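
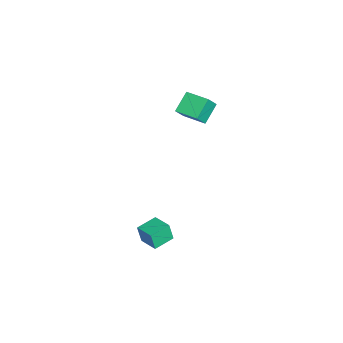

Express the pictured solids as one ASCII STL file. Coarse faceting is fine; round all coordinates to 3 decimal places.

solid 
facet normal -0.514 -0.826 -0.231
outer loop
vertex 3.705 2.89 -3.482
vertex 2.686 3.496 -3.379
vertex 3.752 3.137 -4.471
endloop
endfacet
facet normal 0.856 -0.509 -0.086
outer loop
vertex 4.354 4.104 -4.201
vertex 3.705 2.89 -3.482
vertex 3.752 3.137 -4.471
endloop
endfacet
facet normal -0.514 -0.826 -0.231
outer loop
vertex 3.752 3.137 -4.471
vertex 2.686 3.496 -3.379
vertex 2.733 3.743 -4.368
endloop
endfacet
facet normal 0.046 0.242 -0.969
outer loop
vertex 2.733 3.743 -4.368
vertex 4.354 4.104 -4.201
vertex 3.752 3.137 -4.471
endloop
endfacet
facet normal -0.046 -0.242 0.969
outer loop
vertex 3.705 2.89 -3.482
vertex 3.288 4.463 -3.109
vertex 2.686 3.496 -3.379
endloop
endfacet
facet normal 0.856 -0.509 -0.086
outer loop
vertex 4.307 3.857 -3.212
vertex 3.705 2.89 -3.482
vertex 4.354 4.104 -4.201
endloop
endfacet
facet normal -0.046 -0.242 0.969
outer loop
vertex 4.307 3.857 -3.212
vertex 3.288 4.463 -3.109
vertex 3.705 2.89 -3.482
endloop
endfacet
facet normal -0.856 0.509 0.086
outer loop
vertex 2.686 3.496 -3.379
vertex 3.288 4.463 -3.109
vertex 2.733 3.743 -4.368
endloop
endfacet
facet normal 0.046 0.242 -0.969
outer loop
vertex 3.335 4.71 -4.098
vertex 4.354 4.104 -4.201
vertex 2.733 3.743 -4.368
endloop
endfacet
facet normal -0.856 0.509 0.086
outer loop
vertex 2.733 3.743 -4.368
vertex 3.288 4.463 -3.109
vertex 3.335 4.71 -4.098
endloop
endfacet
facet normal 0.514 0.826 0.231
outer loop
vertex 3.335 4.71 -4.098
vertex 4.307 3.857 -3.212
vertex 4.354 4.104 -4.201
endloop
endfacet
facet normal 0.514 0.826 0.231
outer loop
vertex 3.288 4.463 -3.109
vertex 4.307 3.857 -3.212
vertex 3.335 4.71 -4.098
endloop
endfacet
facet normal -0.791 0.183 0.584
outer loop
vertex -3.83 2.835 1.142
vertex -3.348 4.228 1.357
vertex -4.319 3.12 0.391
endloop
endfacet
facet normal -0.324 -0.935 -0.144
outer loop
vertex -3.252 2.872 -0.397
vertex -3.83 2.835 1.142
vertex -4.319 3.12 0.391
endloop
endfacet
facet normal -0.790 0.183 0.585
outer loop
vertex -4.319 3.12 0.391
vertex -3.348 4.228 1.357
vertex -3.837 4.513 0.607
endloop
endfacet
facet normal -0.519 0.304 -0.799
outer loop
vertex -3.837 4.513 0.607
vertex -3.252 2.872 -0.397
vertex -4.319 3.12 0.391
endloop
endfacet
facet normal 0.520 -0.303 0.799
outer loop
vertex -3.83 2.835 1.142
vertex -2.281 3.98 0.569
vertex -3.348 4.228 1.357
endloop
endfacet
facet normal -0.324 -0.935 -0.144
outer loop
vertex -2.763 2.587 0.353
vertex -3.83 2.835 1.142
vertex -3.252 2.872 -0.397
endloop
endfacet
facet normal 0.520 -0.304 0.798
outer loop
vertex -2.763 2.587 0.353
vertex -2.281 3.98 0.569
vertex -3.83 2.835 1.142
endloop
endfacet
facet normal 0.324 0.935 0.144
outer loop
vertex -3.348 4.228 1.357
vertex -2.281 3.98 0.569
vertex -3.837 4.513 0.607
endloop
endfacet
facet normal -0.520 0.303 -0.799
outer loop
vertex -2.77 4.265 -0.182
vertex -3.252 2.872 -0.397
vertex -3.837 4.513 0.607
endloop
endfacet
facet normal 0.324 0.935 0.144
outer loop
vertex -3.837 4.513 0.607
vertex -2.281 3.98 0.569
vertex -2.77 4.265 -0.182
endloop
endfacet
facet normal 0.790 -0.183 -0.585
outer loop
vertex -2.77 4.265 -0.182
vertex -2.763 2.587 0.353
vertex -3.252 2.872 -0.397
endloop
endfacet
facet normal 0.791 -0.183 -0.584
outer loop
vertex -2.281 3.98 0.569
vertex -2.763 2.587 0.353
vertex -2.77 4.265 -0.182
endloop
endfacet

endsolid


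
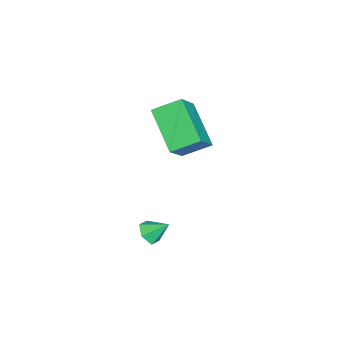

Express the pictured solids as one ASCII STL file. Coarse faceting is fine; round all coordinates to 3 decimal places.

solid 
facet normal 0.061 -0.765 -0.641
outer loop
vertex 4.14 1.761 -3.471
vertex 3.591 1.89 -3.677
vertex 4.073 2.141 -3.931
endloop
endfacet
facet normal 0.856 0.453 0.249
outer loop
vertex 4.14 1.761 -3.471
vertex 4.073 2.141 -3.931
vertex 3.529 2.67 -3.023
endloop
endfacet
facet normal 0.061 -0.765 -0.641
outer loop
vertex 4.073 2.141 -3.931
vertex 3.591 1.89 -3.677
vertex 3.525 2.27 -4.137
endloop
endfacet
facet normal 0.329 0.888 -0.320
outer loop
vertex 4.073 2.141 -3.931
vertex 3.525 2.27 -4.137
vertex 3.529 2.67 -3.023
endloop
endfacet
facet normal 0.061 -0.765 -0.641
outer loop
vertex 3.525 2.27 -4.137
vertex 3.591 1.89 -3.677
vertex 3.042 2.019 -3.883
endloop
endfacet
facet normal -0.554 0.784 -0.279
outer loop
vertex 3.525 2.27 -4.137
vertex 3.042 2.019 -3.883
vertex 3.529 2.67 -3.023
endloop
endfacet
facet normal 0.061 -0.764 -0.642
outer loop
vertex 3.042 2.019 -3.883
vertex 3.591 1.89 -3.677
vertex 3.109 1.639 -3.424
endloop
endfacet
facet normal -0.911 0.242 0.333
outer loop
vertex 3.042 2.019 -3.883
vertex 3.109 1.639 -3.424
vertex 3.529 2.67 -3.023
endloop
endfacet
facet normal 0.061 -0.764 -0.642
outer loop
vertex 3.109 1.639 -3.424
vertex 3.591 1.89 -3.677
vertex 3.657 1.51 -3.218
endloop
endfacet
facet normal -0.385 -0.194 0.902
outer loop
vertex 3.109 1.639 -3.424
vertex 3.657 1.51 -3.218
vertex 3.529 2.67 -3.023
endloop
endfacet
facet normal 0.061 -0.765 -0.642
outer loop
vertex 3.657 1.51 -3.218
vertex 3.591 1.89 -3.677
vertex 4.14 1.761 -3.471
endloop
endfacet
facet normal 0.498 -0.090 0.862
outer loop
vertex 3.657 1.51 -3.218
vertex 4.14 1.761 -3.471
vertex 3.529 2.67 -3.023
endloop
endfacet
facet normal -0.722 0.080 -0.687
outer loop
vertex -0.32 2.497 1.235
vertex 0.985 3.658 -0.002
vertex 0.111 1.393 0.654
endloop
endfacet
facet normal -0.610 -0.542 0.578
outer loop
vertex 1.295 1.262 1.782
vertex -0.32 2.497 1.235
vertex 0.111 1.393 0.654
endloop
endfacet
facet normal -0.721 0.079 -0.688
outer loop
vertex 0.111 1.393 0.654
vertex 0.985 3.658 -0.002
vertex 1.417 2.553 -0.582
endloop
endfacet
facet normal 0.327 -0.837 -0.440
outer loop
vertex 1.417 2.553 -0.582
vertex 1.295 1.262 1.782
vertex 0.111 1.393 0.654
endloop
endfacet
facet normal -0.327 0.836 0.440
outer loop
vertex -0.32 2.497 1.235
vertex 2.169 3.527 1.126
vertex 0.985 3.658 -0.002
endloop
endfacet
facet normal -0.610 -0.542 0.578
outer loop
vertex 0.863 2.367 2.362
vertex -0.32 2.497 1.235
vertex 1.295 1.262 1.782
endloop
endfacet
facet normal -0.327 0.837 0.440
outer loop
vertex 0.863 2.367 2.362
vertex 2.169 3.527 1.126
vertex -0.32 2.497 1.235
endloop
endfacet
facet normal 0.610 0.542 -0.578
outer loop
vertex 0.985 3.658 -0.002
vertex 2.169 3.527 1.126
vertex 1.417 2.553 -0.582
endloop
endfacet
facet normal 0.327 -0.836 -0.440
outer loop
vertex 2.6 2.423 0.545
vertex 1.295 1.262 1.782
vertex 1.417 2.553 -0.582
endloop
endfacet
facet normal 0.610 0.542 -0.578
outer loop
vertex 1.417 2.553 -0.582
vertex 2.169 3.527 1.126
vertex 2.6 2.423 0.545
endloop
endfacet
facet normal 0.722 -0.079 0.688
outer loop
vertex 2.6 2.423 0.545
vertex 0.863 2.367 2.362
vertex 1.295 1.262 1.782
endloop
endfacet
facet normal 0.722 -0.080 0.688
outer loop
vertex 2.169 3.527 1.126
vertex 0.863 2.367 2.362
vertex 2.6 2.423 0.545
endloop
endfacet

endsolid


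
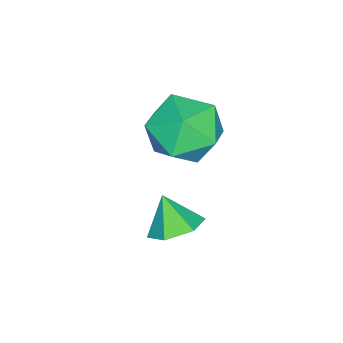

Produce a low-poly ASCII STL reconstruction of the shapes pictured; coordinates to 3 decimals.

solid 
facet normal 0.141 0.698 0.702
outer loop
vertex -2.185 -1.179 2.724
vertex -3.036 -1.586 3.299
vertex -2.016 -1.97 3.476
endloop
endfacet
facet normal 0.757 0.528 0.385
outer loop
vertex -2.185 -1.179 2.724
vertex -2.016 -1.97 3.476
vertex -1.493 -2.01 2.504
endloop
endfacet
facet normal 0.687 0.655 -0.314
outer loop
vertex -2.185 -1.179 2.724
vertex -1.493 -2.01 2.504
vertex -2.19 -1.651 1.727
endloop
endfacet
facet normal 0.028 0.903 -0.428
outer loop
vertex -2.185 -1.179 2.724
vertex -2.19 -1.651 1.727
vertex -3.144 -1.389 2.218
endloop
endfacet
facet normal -0.309 0.930 0.200
outer loop
vertex -2.185 -1.179 2.724
vertex -3.144 -1.389 2.218
vertex -3.036 -1.586 3.299
endloop
endfacet
facet normal 0.864 -0.172 0.472
outer loop
vertex -1.493 -2.01 2.504
vertex -2.016 -1.97 3.476
vertex -1.916 -2.931 2.942
endloop
endfacet
facet normal -0.133 0.102 0.986
outer loop
vertex -2.016 -1.97 3.476
vertex -3.036 -1.586 3.299
vertex -2.87 -2.669 3.433
endloop
endfacet
facet normal -0.861 0.478 0.173
outer loop
vertex -3.036 -1.586 3.299
vertex -3.144 -1.389 2.218
vertex -3.567 -2.31 2.656
endloop
endfacet
facet normal -0.314 0.436 -0.843
outer loop
vertex -3.144 -1.389 2.218
vertex -2.19 -1.651 1.727
vertex -3.044 -2.35 1.684
endloop
endfacet
facet normal 0.752 0.034 -0.659
outer loop
vertex -2.19 -1.651 1.727
vertex -1.493 -2.01 2.504
vertex -2.024 -2.734 1.861
endloop
endfacet
facet normal -0.028 -0.903 0.428
outer loop
vertex -2.875 -3.141 2.436
vertex -1.916 -2.931 2.942
vertex -2.87 -2.669 3.433
endloop
endfacet
facet normal -0.687 -0.655 0.314
outer loop
vertex -2.875 -3.141 2.436
vertex -2.87 -2.669 3.433
vertex -3.567 -2.31 2.656
endloop
endfacet
facet normal -0.757 -0.528 -0.385
outer loop
vertex -2.875 -3.141 2.436
vertex -3.567 -2.31 2.656
vertex -3.044 -2.35 1.684
endloop
endfacet
facet normal -0.141 -0.698 -0.702
outer loop
vertex -2.875 -3.141 2.436
vertex -3.044 -2.35 1.684
vertex -2.024 -2.734 1.861
endloop
endfacet
facet normal 0.309 -0.930 -0.200
outer loop
vertex -2.875 -3.141 2.436
vertex -2.024 -2.734 1.861
vertex -1.916 -2.931 2.942
endloop
endfacet
facet normal 0.314 -0.436 0.843
outer loop
vertex -2.87 -2.669 3.433
vertex -1.916 -2.931 2.942
vertex -2.016 -1.97 3.476
endloop
endfacet
facet normal -0.752 -0.034 0.659
outer loop
vertex -3.567 -2.31 2.656
vertex -2.87 -2.669 3.433
vertex -3.036 -1.586 3.299
endloop
endfacet
facet normal -0.864 0.172 -0.472
outer loop
vertex -3.044 -2.35 1.684
vertex -3.567 -2.31 2.656
vertex -3.144 -1.389 2.218
endloop
endfacet
facet normal 0.133 -0.102 -0.986
outer loop
vertex -2.024 -2.734 1.861
vertex -3.044 -2.35 1.684
vertex -2.19 -1.651 1.727
endloop
endfacet
facet normal 0.861 -0.478 -0.173
outer loop
vertex -1.916 -2.931 2.942
vertex -2.024 -2.734 1.861
vertex -1.493 -2.01 2.504
endloop
endfacet
facet normal 0.286 0.497 -0.820
outer loop
vertex -0.547 -1.767 0.082
vertex -1.261 -1.782 -0.176
vertex -1.025 -1.203 0.257
endloop
endfacet
facet normal 0.458 0.114 0.882
outer loop
vertex -0.547 -1.767 0.082
vertex -1.025 -1.203 0.257
vertex -1.559 -2.298 0.676
endloop
endfacet
facet normal 0.285 0.497 -0.820
outer loop
vertex -1.025 -1.203 0.257
vertex -1.261 -1.782 -0.176
vertex -1.74 -1.218 -0.001
endloop
endfacet
facet normal -0.309 0.468 0.828
outer loop
vertex -1.025 -1.203 0.257
vertex -1.74 -1.218 -0.001
vertex -1.559 -2.298 0.676
endloop
endfacet
facet normal 0.286 0.497 -0.819
outer loop
vertex -1.74 -1.218 -0.001
vertex -1.261 -1.782 -0.176
vertex -1.976 -1.796 -0.434
endloop
endfacet
facet normal -0.919 0.087 0.385
outer loop
vertex -1.74 -1.218 -0.001
vertex -1.976 -1.796 -0.434
vertex -1.559 -2.298 0.676
endloop
endfacet
facet normal 0.286 0.497 -0.819
outer loop
vertex -1.976 -1.796 -0.434
vertex -1.261 -1.782 -0.176
vertex -1.498 -2.36 -0.609
endloop
endfacet
facet normal -0.764 -0.646 -0.005
outer loop
vertex -1.976 -1.796 -0.434
vertex -1.498 -2.36 -0.609
vertex -1.559 -2.298 0.676
endloop
endfacet
facet normal 0.286 0.497 -0.819
outer loop
vertex -1.498 -2.36 -0.609
vertex -1.261 -1.782 -0.176
vertex -0.783 -2.346 -0.351
endloop
endfacet
facet normal 0.002 -0.999 0.048
outer loop
vertex -1.498 -2.36 -0.609
vertex -0.783 -2.346 -0.351
vertex -1.559 -2.298 0.676
endloop
endfacet
facet normal 0.286 0.497 -0.820
outer loop
vertex -0.783 -2.346 -0.351
vertex -1.261 -1.782 -0.176
vertex -0.547 -1.767 0.082
endloop
endfacet
facet normal 0.613 -0.618 0.492
outer loop
vertex -0.783 -2.346 -0.351
vertex -0.547 -1.767 0.082
vertex -1.559 -2.298 0.676
endloop
endfacet

endsolid


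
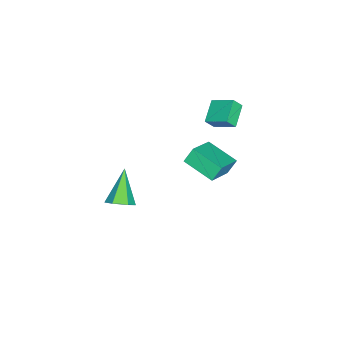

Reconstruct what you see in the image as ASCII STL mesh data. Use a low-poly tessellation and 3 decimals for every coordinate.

solid 
facet normal 0.700 0.120 -0.704
outer loop
vertex 4.693 -2.293 1.035
vertex 4.339 -2.854 0.587
vertex 4.128 -2.086 0.508
endloop
endfacet
facet normal -0.120 0.873 0.472
outer loop
vertex 4.693 -2.293 1.035
vertex 4.128 -2.086 0.508
vertex 2.861 -3.106 2.073
endloop
endfacet
facet normal 0.699 0.120 -0.705
outer loop
vertex 4.128 -2.086 0.508
vertex 4.339 -2.854 0.587
vertex 3.773 -2.646 0.061
endloop
endfacet
facet normal -0.750 0.632 -0.196
outer loop
vertex 4.128 -2.086 0.508
vertex 3.773 -2.646 0.061
vertex 2.861 -3.106 2.073
endloop
endfacet
facet normal 0.699 0.120 -0.705
outer loop
vertex 3.773 -2.646 0.061
vertex 4.339 -2.854 0.587
vertex 3.984 -3.414 0.14
endloop
endfacet
facet normal -0.849 -0.279 -0.449
outer loop
vertex 3.773 -2.646 0.061
vertex 3.984 -3.414 0.14
vertex 2.861 -3.106 2.073
endloop
endfacet
facet normal 0.700 0.119 -0.705
outer loop
vertex 3.984 -3.414 0.14
vertex 4.339 -2.854 0.587
vertex 4.55 -3.621 0.667
endloop
endfacet
facet normal -0.316 -0.948 -0.033
outer loop
vertex 3.984 -3.414 0.14
vertex 4.55 -3.621 0.667
vertex 2.861 -3.106 2.073
endloop
endfacet
facet normal 0.700 0.119 -0.704
outer loop
vertex 4.55 -3.621 0.667
vertex 4.339 -2.854 0.587
vertex 4.904 -3.061 1.114
endloop
endfacet
facet normal 0.314 -0.706 0.635
outer loop
vertex 4.55 -3.621 0.667
vertex 4.904 -3.061 1.114
vertex 2.861 -3.106 2.073
endloop
endfacet
facet normal 0.700 0.120 -0.704
outer loop
vertex 4.904 -3.061 1.114
vertex 4.339 -2.854 0.587
vertex 4.693 -2.293 1.035
endloop
endfacet
facet normal 0.412 0.205 0.888
outer loop
vertex 4.904 -3.061 1.114
vertex 4.693 -2.293 1.035
vertex 2.861 -3.106 2.073
endloop
endfacet
facet normal -0.391 0.493 -0.777
outer loop
vertex -3.179 1.387 3.177
vertex -1.875 1.421 2.543
vertex -3.469 0.108 2.512
endloop
endfacet
facet normal -0.899 -0.023 0.437
outer loop
vertex -3.145 -0.301 3.157
vertex -3.179 1.387 3.177
vertex -3.469 0.108 2.512
endloop
endfacet
facet normal -0.391 0.493 -0.777
outer loop
vertex -3.469 0.108 2.512
vertex -1.875 1.421 2.543
vertex -2.166 0.142 1.878
endloop
endfacet
facet normal -0.197 -0.870 -0.452
outer loop
vertex -2.166 0.142 1.878
vertex -3.145 -0.301 3.157
vertex -3.469 0.108 2.512
endloop
endfacet
facet normal 0.197 0.870 0.452
outer loop
vertex -3.179 1.387 3.177
vertex -1.551 1.012 3.188
vertex -1.875 1.421 2.543
endloop
endfacet
facet normal -0.899 -0.023 0.438
outer loop
vertex -2.854 0.978 3.822
vertex -3.179 1.387 3.177
vertex -3.145 -0.301 3.157
endloop
endfacet
facet normal 0.197 0.870 0.452
outer loop
vertex -2.854 0.978 3.822
vertex -1.551 1.012 3.188
vertex -3.179 1.387 3.177
endloop
endfacet
facet normal 0.899 0.023 -0.437
outer loop
vertex -1.875 1.421 2.543
vertex -1.551 1.012 3.188
vertex -2.166 0.142 1.878
endloop
endfacet
facet normal -0.197 -0.870 -0.452
outer loop
vertex -1.841 -0.267 2.523
vertex -3.145 -0.301 3.157
vertex -2.166 0.142 1.878
endloop
endfacet
facet normal 0.899 0.024 -0.438
outer loop
vertex -2.166 0.142 1.878
vertex -1.551 1.012 3.188
vertex -1.841 -0.267 2.523
endloop
endfacet
facet normal 0.391 -0.493 0.777
outer loop
vertex -1.841 -0.267 2.523
vertex -2.854 0.978 3.822
vertex -3.145 -0.301 3.157
endloop
endfacet
facet normal 0.391 -0.493 0.777
outer loop
vertex -1.551 1.012 3.188
vertex -2.854 0.978 3.822
vertex -1.841 -0.267 2.523
endloop
endfacet
facet normal -0.866 0.162 -0.474
outer loop
vertex -3.882 -0.647 -1.345
vertex -3.246 1.146 -1.894
vertex -3.486 -1.051 -2.206
endloop
endfacet
facet normal -0.321 -0.906 0.277
outer loop
vertex -1.694 -1.386 -1.226
vertex -3.882 -0.647 -1.345
vertex -3.486 -1.051 -2.206
endloop
endfacet
facet normal -0.866 0.162 -0.473
outer loop
vertex -3.486 -1.051 -2.206
vertex -3.246 1.146 -1.894
vertex -2.851 0.743 -2.755
endloop
endfacet
facet normal 0.384 -0.392 -0.836
outer loop
vertex -2.851 0.743 -2.755
vertex -1.694 -1.386 -1.226
vertex -3.486 -1.051 -2.206
endloop
endfacet
facet normal -0.384 0.392 0.836
outer loop
vertex -3.882 -0.647 -1.345
vertex -1.454 0.811 -0.914
vertex -3.246 1.146 -1.894
endloop
endfacet
facet normal -0.321 -0.906 0.277
outer loop
vertex -2.089 -0.983 -0.365
vertex -3.882 -0.647 -1.345
vertex -1.694 -1.386 -1.226
endloop
endfacet
facet normal -0.384 0.392 0.836
outer loop
vertex -2.089 -0.983 -0.365
vertex -1.454 0.811 -0.914
vertex -3.882 -0.647 -1.345
endloop
endfacet
facet normal 0.321 0.906 -0.277
outer loop
vertex -3.246 1.146 -1.894
vertex -1.454 0.811 -0.914
vertex -2.851 0.743 -2.755
endloop
endfacet
facet normal 0.384 -0.392 -0.836
outer loop
vertex -1.058 0.407 -1.775
vertex -1.694 -1.386 -1.226
vertex -2.851 0.743 -2.755
endloop
endfacet
facet normal 0.321 0.906 -0.277
outer loop
vertex -2.851 0.743 -2.755
vertex -1.454 0.811 -0.914
vertex -1.058 0.407 -1.775
endloop
endfacet
facet normal 0.866 -0.162 0.473
outer loop
vertex -1.058 0.407 -1.775
vertex -2.089 -0.983 -0.365
vertex -1.694 -1.386 -1.226
endloop
endfacet
facet normal 0.866 -0.161 0.474
outer loop
vertex -1.454 0.811 -0.914
vertex -2.089 -0.983 -0.365
vertex -1.058 0.407 -1.775
endloop
endfacet

endsolid


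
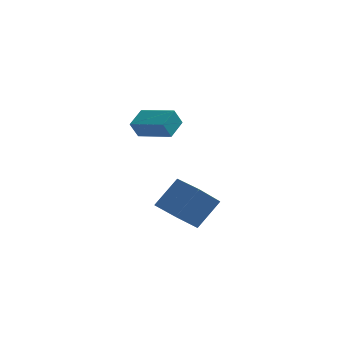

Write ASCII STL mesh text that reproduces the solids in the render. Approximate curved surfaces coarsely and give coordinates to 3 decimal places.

solid 
facet normal -0.756 0.643 0.122
outer loop
vertex 1.554 0.518 -1.737
vertex 2.352 1.228 -0.532
vertex 2.242 1.526 -2.786
endloop
endfacet
facet normal -0.495 -0.441 -0.749
outer loop
vertex 3.248 0.672 -2.948
vertex 1.554 0.518 -1.737
vertex 2.242 1.526 -2.786
endloop
endfacet
facet normal -0.757 0.642 0.122
outer loop
vertex 2.242 1.526 -2.786
vertex 2.352 1.228 -0.532
vertex 3.039 2.237 -1.582
endloop
endfacet
facet normal 0.427 0.626 -0.652
outer loop
vertex 3.039 2.237 -1.582
vertex 3.248 0.672 -2.948
vertex 2.242 1.526 -2.786
endloop
endfacet
facet normal -0.427 -0.627 0.652
outer loop
vertex 1.554 0.518 -1.737
vertex 3.358 0.374 -0.694
vertex 2.352 1.228 -0.532
endloop
endfacet
facet normal -0.495 -0.442 -0.748
outer loop
vertex 2.561 -0.337 -1.898
vertex 1.554 0.518 -1.737
vertex 3.248 0.672 -2.948
endloop
endfacet
facet normal -0.427 -0.626 0.652
outer loop
vertex 2.561 -0.337 -1.898
vertex 3.358 0.374 -0.694
vertex 1.554 0.518 -1.737
endloop
endfacet
facet normal 0.495 0.441 0.748
outer loop
vertex 2.352 1.228 -0.532
vertex 3.358 0.374 -0.694
vertex 3.039 2.237 -1.582
endloop
endfacet
facet normal 0.427 0.626 -0.652
outer loop
vertex 4.046 1.382 -1.743
vertex 3.248 0.672 -2.948
vertex 3.039 2.237 -1.582
endloop
endfacet
facet normal 0.495 0.442 0.749
outer loop
vertex 3.039 2.237 -1.582
vertex 3.358 0.374 -0.694
vertex 4.046 1.382 -1.743
endloop
endfacet
facet normal 0.756 -0.642 -0.122
outer loop
vertex 4.046 1.382 -1.743
vertex 2.561 -0.337 -1.898
vertex 3.248 0.672 -2.948
endloop
endfacet
facet normal 0.757 -0.643 -0.121
outer loop
vertex 3.358 0.374 -0.694
vertex 2.561 -0.337 -1.898
vertex 4.046 1.382 -1.743
endloop
endfacet
facet normal -0.896 0.404 -0.183
outer loop
vertex 0.725 -0.189 2.867
vertex 1.021 0.674 3.324
vertex 1.001 0.097 2.149
endloop
endfacet
facet normal -0.290 -0.846 -0.448
outer loop
vertex 2.399 -0.534 2.436
vertex 0.725 -0.189 2.867
vertex 1.001 0.097 2.149
endloop
endfacet
facet normal -0.896 0.405 -0.184
outer loop
vertex 1.001 0.097 2.149
vertex 1.021 0.674 3.324
vertex 1.297 0.959 2.606
endloop
endfacet
facet normal 0.337 0.348 -0.875
outer loop
vertex 1.297 0.959 2.606
vertex 2.399 -0.534 2.436
vertex 1.001 0.097 2.149
endloop
endfacet
facet normal -0.337 -0.348 0.875
outer loop
vertex 0.725 -0.189 2.867
vertex 2.419 0.043 3.611
vertex 1.021 0.674 3.324
endloop
endfacet
facet normal -0.290 -0.846 -0.447
outer loop
vertex 2.123 -0.819 3.154
vertex 0.725 -0.189 2.867
vertex 2.399 -0.534 2.436
endloop
endfacet
facet normal -0.337 -0.348 0.875
outer loop
vertex 2.123 -0.819 3.154
vertex 2.419 0.043 3.611
vertex 0.725 -0.189 2.867
endloop
endfacet
facet normal 0.290 0.846 0.447
outer loop
vertex 1.021 0.674 3.324
vertex 2.419 0.043 3.611
vertex 1.297 0.959 2.606
endloop
endfacet
facet normal 0.336 0.348 -0.875
outer loop
vertex 2.695 0.329 2.893
vertex 2.399 -0.534 2.436
vertex 1.297 0.959 2.606
endloop
endfacet
facet normal 0.289 0.846 0.448
outer loop
vertex 1.297 0.959 2.606
vertex 2.419 0.043 3.611
vertex 2.695 0.329 2.893
endloop
endfacet
facet normal 0.896 -0.405 0.184
outer loop
vertex 2.695 0.329 2.893
vertex 2.123 -0.819 3.154
vertex 2.399 -0.534 2.436
endloop
endfacet
facet normal 0.896 -0.405 0.183
outer loop
vertex 2.419 0.043 3.611
vertex 2.123 -0.819 3.154
vertex 2.695 0.329 2.893
endloop
endfacet

endsolid


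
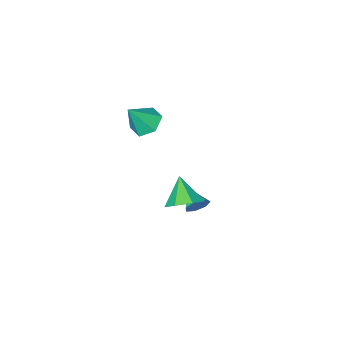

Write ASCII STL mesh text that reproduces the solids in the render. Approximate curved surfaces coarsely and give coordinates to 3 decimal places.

solid 
facet normal -0.581 0.069 -0.811
outer loop
vertex 2.012 -1.407 2.321
vertex 1.28 -1.889 2.804
vertex 1.337 -0.891 2.848
endloop
endfacet
facet normal 0.662 0.739 0.125
outer loop
vertex 2.012 -1.407 2.321
vertex 1.337 -0.891 2.848
vertex 2.32 -2.011 4.256
endloop
endfacet
facet normal -0.581 0.069 -0.811
outer loop
vertex 1.337 -0.891 2.848
vertex 1.28 -1.889 2.804
vertex 0.605 -1.373 3.331
endloop
endfacet
facet normal -0.069 0.757 0.650
outer loop
vertex 1.337 -0.891 2.848
vertex 0.605 -1.373 3.331
vertex 2.32 -2.011 4.256
endloop
endfacet
facet normal -0.581 0.068 -0.811
outer loop
vertex 0.605 -1.373 3.331
vertex 1.28 -1.889 2.804
vertex 0.549 -2.37 3.287
endloop
endfacet
facet normal -0.478 -0.012 0.878
outer loop
vertex 0.605 -1.373 3.331
vertex 0.549 -2.37 3.287
vertex 2.32 -2.011 4.256
endloop
endfacet
facet normal -0.581 0.068 -0.811
outer loop
vertex 0.549 -2.37 3.287
vertex 1.28 -1.889 2.804
vertex 1.224 -2.886 2.76
endloop
endfacet
facet normal -0.156 -0.798 0.581
outer loop
vertex 0.549 -2.37 3.287
vertex 1.224 -2.886 2.76
vertex 2.32 -2.011 4.256
endloop
endfacet
facet normal -0.580 0.068 -0.811
outer loop
vertex 1.224 -2.886 2.76
vertex 1.28 -1.889 2.804
vertex 1.956 -2.405 2.277
endloop
endfacet
facet normal 0.574 -0.817 0.057
outer loop
vertex 1.224 -2.886 2.76
vertex 1.956 -2.405 2.277
vertex 2.32 -2.011 4.256
endloop
endfacet
facet normal -0.580 0.068 -0.811
outer loop
vertex 1.956 -2.405 2.277
vertex 1.28 -1.889 2.804
vertex 2.012 -1.407 2.321
endloop
endfacet
facet normal 0.984 -0.048 -0.172
outer loop
vertex 1.956 -2.405 2.277
vertex 2.012 -1.407 2.321
vertex 2.32 -2.011 4.256
endloop
endfacet
facet normal 0.149 0.921 -0.360
outer loop
vertex -0.31 0.336 -3.239
vertex -0.645 0.139 -3.881
vertex -0.953 0.431 -3.262
endloop
endfacet
facet normal -0.052 -0.110 0.993
outer loop
vertex -0.31 0.336 -3.239
vertex -0.953 0.431 -3.262
vertex -0.835 -1.039 -3.419
endloop
endfacet
facet normal 0.149 0.921 -0.360
outer loop
vertex -0.953 0.431 -3.262
vertex -0.645 0.139 -3.881
vertex -1.364 0.306 -3.751
endloop
endfacet
facet normal -0.742 -0.130 0.657
outer loop
vertex -0.953 0.431 -3.262
vertex -1.364 0.306 -3.751
vertex -0.835 -1.039 -3.419
endloop
endfacet
facet normal 0.149 0.921 -0.360
outer loop
vertex -1.364 0.306 -3.751
vertex -0.645 0.139 -3.881
vertex -1.234 0.056 -4.337
endloop
endfacet
facet normal -0.926 -0.375 -0.045
outer loop
vertex -1.364 0.306 -3.751
vertex -1.234 0.056 -4.337
vertex -0.835 -1.039 -3.419
endloop
endfacet
facet normal 0.149 0.921 -0.360
outer loop
vertex -1.234 0.056 -4.337
vertex -0.645 0.139 -3.881
vertex -0.66 -0.132 -4.58
endloop
endfacet
facet normal -0.465 -0.662 -0.587
outer loop
vertex -1.234 0.056 -4.337
vertex -0.66 -0.132 -4.58
vertex -0.835 -1.039 -3.419
endloop
endfacet
facet normal 0.148 0.921 -0.360
outer loop
vertex -0.66 -0.132 -4.58
vertex -0.645 0.139 -3.881
vertex -0.074 -0.115 -4.296
endloop
endfacet
facet normal 0.294 -0.774 -0.560
outer loop
vertex -0.66 -0.132 -4.58
vertex -0.074 -0.115 -4.296
vertex -0.835 -1.039 -3.419
endloop
endfacet
facet normal 0.148 0.921 -0.360
outer loop
vertex -0.074 -0.115 -4.296
vertex -0.645 0.139 -3.881
vertex 0.081 0.093 -3.699
endloop
endfacet
facet normal 0.779 -0.627 0.016
outer loop
vertex -0.074 -0.115 -4.296
vertex 0.081 0.093 -3.699
vertex -0.835 -1.039 -3.419
endloop
endfacet
facet normal 0.149 0.921 -0.360
outer loop
vertex 0.081 0.093 -3.699
vertex -0.645 0.139 -3.881
vertex -0.31 0.336 -3.239
endloop
endfacet
facet normal 0.625 -0.331 0.707
outer loop
vertex 0.081 0.093 -3.699
vertex -0.31 0.336 -3.239
vertex -0.835 -1.039 -3.419
endloop
endfacet
facet normal 0.237 0.676 -0.698
outer loop
vertex 2.15 1.234 -1.512
vertex 1.126 1.608 -1.497
vertex 1.977 1.93 -0.896
endloop
endfacet
facet normal 0.714 -0.356 0.603
outer loop
vertex 2.15 1.234 -1.512
vertex 1.977 1.93 -0.896
vertex 0.714 0.432 -0.283
endloop
endfacet
facet normal 0.237 0.676 -0.698
outer loop
vertex 1.977 1.93 -0.896
vertex 1.126 1.608 -1.497
vertex 1.164 2.384 -0.732
endloop
endfacet
facet normal 0.277 0.154 0.948
outer loop
vertex 1.977 1.93 -0.896
vertex 1.164 2.384 -0.732
vertex 0.714 0.432 -0.283
endloop
endfacet
facet normal 0.237 0.676 -0.698
outer loop
vertex 1.164 2.384 -0.732
vertex 1.126 1.608 -1.497
vertex 0.322 2.254 -1.144
endloop
endfacet
facet normal -0.456 0.298 0.838
outer loop
vertex 1.164 2.384 -0.732
vertex 0.322 2.254 -1.144
vertex 0.714 0.432 -0.283
endloop
endfacet
facet normal 0.237 0.676 -0.697
outer loop
vertex 0.322 2.254 -1.144
vertex 1.126 1.608 -1.497
vertex 0.086 1.638 -1.822
endloop
endfacet
facet normal -0.934 -0.033 0.355
outer loop
vertex 0.322 2.254 -1.144
vertex 0.086 1.638 -1.822
vertex 0.714 0.432 -0.283
endloop
endfacet
facet normal 0.237 0.677 -0.697
outer loop
vertex 0.086 1.638 -1.822
vertex 1.126 1.608 -1.497
vertex 0.634 1.0 -2.255
endloop
endfacet
facet normal -0.796 -0.590 -0.138
outer loop
vertex 0.086 1.638 -1.822
vertex 0.634 1.0 -2.255
vertex 0.714 0.432 -0.283
endloop
endfacet
facet normal 0.237 0.677 -0.697
outer loop
vertex 0.634 1.0 -2.255
vertex 1.126 1.608 -1.497
vertex 1.552 0.82 -2.117
endloop
endfacet
facet normal -0.146 -0.952 -0.268
outer loop
vertex 0.634 1.0 -2.255
vertex 1.552 0.82 -2.117
vertex 0.714 0.432 -0.283
endloop
endfacet
facet normal 0.237 0.677 -0.697
outer loop
vertex 1.552 0.82 -2.117
vertex 1.126 1.608 -1.497
vertex 2.15 1.234 -1.512
endloop
endfacet
facet normal 0.526 -0.848 0.061
outer loop
vertex 1.552 0.82 -2.117
vertex 2.15 1.234 -1.512
vertex 0.714 0.432 -0.283
endloop
endfacet

endsolid


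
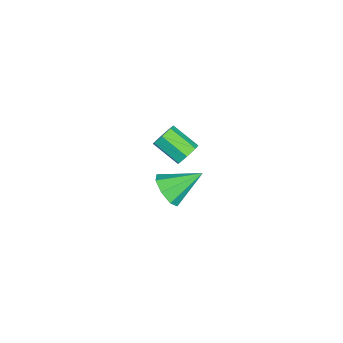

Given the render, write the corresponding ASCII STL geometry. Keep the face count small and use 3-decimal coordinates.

solid 
facet normal 0.351 0.782 -0.516
outer loop
vertex -2.125 -1.321 -1.346
vertex -2.772 -0.989 -1.283
vertex -2.197 -0.952 -0.836
endloop
endfacet
facet normal 0.929 -0.224 0.293
outer loop
vertex -2.125 -1.321 -1.346
vertex -2.197 -0.952 -0.836
vertex -2.701 -2.603 -0.499
endloop
endfacet
facet normal 0.930 -0.224 0.292
outer loop
vertex -2.701 -2.603 -0.499
vertex -2.197 -0.952 -0.836
vertex -2.772 -2.234 0.011
endloop
endfacet
facet normal -0.351 -0.781 0.516
outer loop
vertex -2.701 -2.603 -0.499
vertex -2.772 -2.234 0.011
vertex -3.348 -2.271 -0.437
endloop
endfacet
facet normal 0.351 0.781 -0.516
outer loop
vertex -2.197 -0.952 -0.836
vertex -2.772 -0.989 -1.283
vertex -2.702 -0.611 -0.663
endloop
endfacet
facet normal 0.491 0.316 0.812
outer loop
vertex -2.197 -0.952 -0.836
vertex -2.702 -0.611 -0.663
vertex -2.772 -2.234 0.011
endloop
endfacet
facet normal 0.492 0.316 0.811
outer loop
vertex -2.772 -2.234 0.011
vertex -2.702 -0.611 -0.663
vertex -3.277 -1.892 0.184
endloop
endfacet
facet normal -0.352 -0.781 0.517
outer loop
vertex -2.772 -2.234 0.011
vertex -3.277 -1.892 0.184
vertex -3.348 -2.271 -0.437
endloop
endfacet
facet normal 0.350 0.782 -0.516
outer loop
vertex -2.702 -0.611 -0.663
vertex -2.772 -0.989 -1.283
vertex -3.26 -0.555 -0.957
endloop
endfacet
facet normal -0.317 0.618 0.719
outer loop
vertex -2.702 -0.611 -0.663
vertex -3.26 -0.555 -0.957
vertex -3.277 -1.892 0.184
endloop
endfacet
facet normal -0.317 0.618 0.719
outer loop
vertex -3.277 -1.892 0.184
vertex -3.26 -0.555 -0.957
vertex -3.835 -1.836 -0.11
endloop
endfacet
facet normal -0.351 -0.781 0.517
outer loop
vertex -3.277 -1.892 0.184
vertex -3.835 -1.836 -0.11
vertex -3.348 -2.271 -0.437
endloop
endfacet
facet normal 0.350 0.782 -0.516
outer loop
vertex -3.26 -0.555 -0.957
vertex -2.772 -0.989 -1.283
vertex -3.451 -0.826 -1.497
endloop
endfacet
facet normal -0.887 0.455 0.086
outer loop
vertex -3.26 -0.555 -0.957
vertex -3.451 -0.826 -1.497
vertex -3.835 -1.836 -0.11
endloop
endfacet
facet normal -0.887 0.455 0.086
outer loop
vertex -3.835 -1.836 -0.11
vertex -3.451 -0.826 -1.497
vertex -4.026 -2.107 -0.65
endloop
endfacet
facet normal -0.351 -0.781 0.516
outer loop
vertex -3.835 -1.836 -0.11
vertex -4.026 -2.107 -0.65
vertex -3.348 -2.271 -0.437
endloop
endfacet
facet normal 0.350 0.781 -0.516
outer loop
vertex -3.451 -0.826 -1.497
vertex -2.772 -0.989 -1.283
vertex -3.131 -1.22 -1.876
endloop
endfacet
facet normal -0.789 -0.051 -0.613
outer loop
vertex -3.451 -0.826 -1.497
vertex -3.131 -1.22 -1.876
vertex -4.026 -2.107 -0.65
endloop
endfacet
facet normal -0.789 -0.051 -0.613
outer loop
vertex -4.026 -2.107 -0.65
vertex -3.131 -1.22 -1.876
vertex -3.706 -2.501 -1.029
endloop
endfacet
facet normal -0.351 -0.781 0.516
outer loop
vertex -4.026 -2.107 -0.65
vertex -3.706 -2.501 -1.029
vertex -3.348 -2.271 -0.437
endloop
endfacet
facet normal 0.350 0.782 -0.516
outer loop
vertex -3.131 -1.22 -1.876
vertex -2.772 -0.989 -1.283
vertex -2.541 -1.44 -1.809
endloop
endfacet
facet normal -0.097 -0.518 -0.850
outer loop
vertex -3.131 -1.22 -1.876
vertex -2.541 -1.44 -1.809
vertex -3.706 -2.501 -1.029
endloop
endfacet
facet normal -0.097 -0.518 -0.850
outer loop
vertex -3.706 -2.501 -1.029
vertex -2.541 -1.44 -1.809
vertex -3.116 -2.722 -0.962
endloop
endfacet
facet normal -0.351 -0.781 0.516
outer loop
vertex -3.706 -2.501 -1.029
vertex -3.116 -2.722 -0.962
vertex -3.348 -2.271 -0.437
endloop
endfacet
facet normal 0.351 0.781 -0.516
outer loop
vertex -2.541 -1.44 -1.809
vertex -2.772 -0.989 -1.283
vertex -2.125 -1.321 -1.346
endloop
endfacet
facet normal 0.668 -0.595 -0.447
outer loop
vertex -2.541 -1.44 -1.809
vertex -2.125 -1.321 -1.346
vertex -3.116 -2.722 -0.962
endloop
endfacet
facet normal 0.668 -0.595 -0.446
outer loop
vertex -3.116 -2.722 -0.962
vertex -2.125 -1.321 -1.346
vertex -2.701 -2.603 -0.499
endloop
endfacet
facet normal -0.351 -0.781 0.516
outer loop
vertex -3.116 -2.722 -0.962
vertex -2.701 -2.603 -0.499
vertex -3.348 -2.271 -0.437
endloop
endfacet
facet normal 0.256 -0.809 -0.529
outer loop
vertex 3.337 -0.645 0.979
vertex 2.793 -1.184 1.54
vertex 2.655 -0.701 0.734
endloop
endfacet
facet normal 0.102 0.869 -0.483
outer loop
vertex 3.337 -0.645 0.979
vertex 2.655 -0.701 0.734
vertex 2.307 0.344 2.54
endloop
endfacet
facet normal 0.257 -0.809 -0.529
outer loop
vertex 2.655 -0.701 0.734
vertex 2.793 -1.184 1.54
vertex 2.053 -1.041 0.961
endloop
endfacet
facet normal -0.561 0.665 -0.493
outer loop
vertex 2.655 -0.701 0.734
vertex 2.053 -1.041 0.961
vertex 2.307 0.344 2.54
endloop
endfacet
facet normal 0.257 -0.810 -0.528
outer loop
vertex 2.053 -1.041 0.961
vertex 2.793 -1.184 1.54
vertex 1.885 -1.464 1.528
endloop
endfacet
facet normal -0.959 0.270 -0.083
outer loop
vertex 2.053 -1.041 0.961
vertex 1.885 -1.464 1.528
vertex 2.307 0.344 2.54
endloop
endfacet
facet normal 0.256 -0.809 -0.529
outer loop
vertex 1.885 -1.464 1.528
vertex 2.793 -1.184 1.54
vertex 2.248 -1.724 2.101
endloop
endfacet
facet normal -0.858 -0.083 0.506
outer loop
vertex 1.885 -1.464 1.528
vertex 2.248 -1.724 2.101
vertex 2.307 0.344 2.54
endloop
endfacet
facet normal 0.257 -0.809 -0.529
outer loop
vertex 2.248 -1.724 2.101
vertex 2.793 -1.184 1.54
vertex 2.93 -1.668 2.346
endloop
endfacet
facet normal -0.318 -0.188 0.929
outer loop
vertex 2.248 -1.724 2.101
vertex 2.93 -1.668 2.346
vertex 2.307 0.344 2.54
endloop
endfacet
facet normal 0.257 -0.809 -0.529
outer loop
vertex 2.93 -1.668 2.346
vertex 2.793 -1.184 1.54
vertex 3.532 -1.328 2.119
endloop
endfacet
facet normal 0.345 0.016 0.939
outer loop
vertex 2.93 -1.668 2.346
vertex 3.532 -1.328 2.119
vertex 2.307 0.344 2.54
endloop
endfacet
facet normal 0.256 -0.809 -0.529
outer loop
vertex 3.532 -1.328 2.119
vertex 2.793 -1.184 1.54
vertex 3.7 -0.905 1.553
endloop
endfacet
facet normal 0.743 0.411 0.528
outer loop
vertex 3.532 -1.328 2.119
vertex 3.7 -0.905 1.553
vertex 2.307 0.344 2.54
endloop
endfacet
facet normal 0.256 -0.809 -0.529
outer loop
vertex 3.7 -0.905 1.553
vertex 2.793 -1.184 1.54
vertex 3.337 -0.645 0.979
endloop
endfacet
facet normal 0.642 0.764 -0.060
outer loop
vertex 3.7 -0.905 1.553
vertex 3.337 -0.645 0.979
vertex 2.307 0.344 2.54
endloop
endfacet

endsolid


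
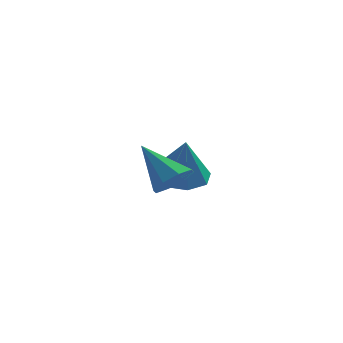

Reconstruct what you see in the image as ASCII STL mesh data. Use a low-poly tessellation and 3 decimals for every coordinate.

solid 
facet normal 0.604 -0.465 -0.648
outer loop
vertex -2.552 -3.333 -1.863
vertex -3.114 -3.291 -2.417
vertex -2.515 -2.827 -2.192
endloop
endfacet
facet normal 0.512 0.442 0.737
outer loop
vertex -2.552 -3.333 -1.863
vertex -2.515 -2.827 -2.192
vertex -4.206 -2.449 -1.243
endloop
endfacet
facet normal 0.603 -0.465 -0.648
outer loop
vertex -2.515 -2.827 -2.192
vertex -3.114 -3.291 -2.417
vertex -2.83 -2.593 -2.653
endloop
endfacet
facet normal 0.335 0.913 0.234
outer loop
vertex -2.515 -2.827 -2.192
vertex -2.83 -2.593 -2.653
vertex -4.206 -2.449 -1.243
endloop
endfacet
facet normal 0.603 -0.465 -0.648
outer loop
vertex -2.83 -2.593 -2.653
vertex -3.114 -3.291 -2.417
vertex -3.311 -2.768 -2.975
endloop
endfacet
facet normal -0.170 0.950 -0.263
outer loop
vertex -2.83 -2.593 -2.653
vertex -3.311 -2.768 -2.975
vertex -4.206 -2.449 -1.243
endloop
endfacet
facet normal 0.602 -0.465 -0.649
outer loop
vertex -3.311 -2.768 -2.975
vertex -3.114 -3.291 -2.417
vertex -3.677 -3.249 -2.97
endloop
endfacet
facet normal -0.707 0.533 -0.464
outer loop
vertex -3.311 -2.768 -2.975
vertex -3.677 -3.249 -2.97
vertex -4.206 -2.449 -1.243
endloop
endfacet
facet normal 0.603 -0.465 -0.649
outer loop
vertex -3.677 -3.249 -2.97
vertex -3.114 -3.291 -2.417
vertex -3.713 -3.755 -2.641
endloop
endfacet
facet normal -0.963 -0.095 -0.251
outer loop
vertex -3.677 -3.249 -2.97
vertex -3.713 -3.755 -2.641
vertex -4.206 -2.449 -1.243
endloop
endfacet
facet normal 0.603 -0.465 -0.648
outer loop
vertex -3.713 -3.755 -2.641
vertex -3.114 -3.291 -2.417
vertex -3.399 -3.989 -2.181
endloop
endfacet
facet normal -0.787 -0.564 0.250
outer loop
vertex -3.713 -3.755 -2.641
vertex -3.399 -3.989 -2.181
vertex -4.206 -2.449 -1.243
endloop
endfacet
facet normal 0.604 -0.465 -0.647
outer loop
vertex -3.399 -3.989 -2.181
vertex -3.114 -3.291 -2.417
vertex -2.918 -3.814 -1.858
endloop
endfacet
facet normal -0.282 -0.603 0.747
outer loop
vertex -3.399 -3.989 -2.181
vertex -2.918 -3.814 -1.858
vertex -4.206 -2.449 -1.243
endloop
endfacet
facet normal 0.603 -0.466 -0.647
outer loop
vertex -2.918 -3.814 -1.858
vertex -3.114 -3.291 -2.417
vertex -2.552 -3.333 -1.863
endloop
endfacet
facet normal 0.257 -0.185 0.949
outer loop
vertex -2.918 -3.814 -1.858
vertex -2.552 -3.333 -1.863
vertex -4.206 -2.449 -1.243
endloop
endfacet
facet normal -0.110 0.248 -0.963
outer loop
vertex -2.252 0.032 -4.017
vertex -3.148 0.49 -3.797
vertex -2.164 0.794 -3.831
endloop
endfacet
facet normal 0.923 -0.189 0.336
outer loop
vertex -2.252 0.032 -4.017
vertex -2.164 0.794 -3.831
vertex -2.952 0.05 -2.083
endloop
endfacet
facet normal -0.109 0.247 -0.963
outer loop
vertex -2.164 0.794 -3.831
vertex -3.148 0.49 -3.797
vertex -2.653 1.377 -3.626
endloop
endfacet
facet normal 0.736 0.436 0.517
outer loop
vertex -2.164 0.794 -3.831
vertex -2.653 1.377 -3.626
vertex -2.952 0.05 -2.083
endloop
endfacet
facet normal -0.111 0.247 -0.963
outer loop
vertex -2.653 1.377 -3.626
vertex -3.148 0.49 -3.797
vertex -3.432 1.441 -3.52
endloop
endfacet
facet normal 0.150 0.735 0.661
outer loop
vertex -2.653 1.377 -3.626
vertex -3.432 1.441 -3.52
vertex -2.952 0.05 -2.083
endloop
endfacet
facet normal -0.110 0.247 -0.963
outer loop
vertex -3.432 1.441 -3.52
vertex -3.148 0.49 -3.797
vertex -4.044 0.947 -3.577
endloop
endfacet
facet normal -0.496 0.535 0.684
outer loop
vertex -3.432 1.441 -3.52
vertex -4.044 0.947 -3.577
vertex -2.952 0.05 -2.083
endloop
endfacet
facet normal -0.110 0.248 -0.963
outer loop
vertex -4.044 0.947 -3.577
vertex -3.148 0.49 -3.797
vertex -4.131 0.186 -3.763
endloop
endfacet
facet normal -0.819 -0.046 0.571
outer loop
vertex -4.044 0.947 -3.577
vertex -4.131 0.186 -3.763
vertex -2.952 0.05 -2.083
endloop
endfacet
facet normal -0.110 0.247 -0.963
outer loop
vertex -4.131 0.186 -3.763
vertex -3.148 0.49 -3.797
vertex -3.643 -0.397 -3.968
endloop
endfacet
facet normal -0.634 -0.668 0.391
outer loop
vertex -4.131 0.186 -3.763
vertex -3.643 -0.397 -3.968
vertex -2.952 0.05 -2.083
endloop
endfacet
facet normal -0.110 0.247 -0.963
outer loop
vertex -3.643 -0.397 -3.968
vertex -3.148 0.49 -3.797
vertex -2.864 -0.461 -4.073
endloop
endfacet
facet normal -0.046 -0.968 0.247
outer loop
vertex -3.643 -0.397 -3.968
vertex -2.864 -0.461 -4.073
vertex -2.952 0.05 -2.083
endloop
endfacet
facet normal -0.110 0.246 -0.963
outer loop
vertex -2.864 -0.461 -4.073
vertex -3.148 0.49 -3.797
vertex -2.252 0.032 -4.017
endloop
endfacet
facet normal 0.599 -0.769 0.224
outer loop
vertex -2.864 -0.461 -4.073
vertex -2.252 0.032 -4.017
vertex -2.952 0.05 -2.083
endloop
endfacet

endsolid


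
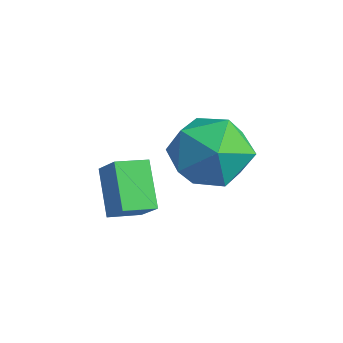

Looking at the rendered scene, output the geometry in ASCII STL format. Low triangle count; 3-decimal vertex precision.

solid 
facet normal -0.670 0.273 0.690
outer loop
vertex -0.451 -1.716 -3.041
vertex -0.294 -0.927 -3.201
vertex -1.104 -1.715 -3.675
endloop
endfacet
facet normal -0.191 -0.962 0.195
outer loop
vertex -0.226 -2.073 -4.579
vertex -0.451 -1.716 -3.041
vertex -1.104 -1.715 -3.675
endloop
endfacet
facet normal -0.670 0.273 0.690
outer loop
vertex -1.104 -1.715 -3.675
vertex -0.294 -0.927 -3.201
vertex -0.947 -0.926 -3.835
endloop
endfacet
facet normal -0.717 0.001 -0.697
outer loop
vertex -0.947 -0.926 -3.835
vertex -0.226 -2.073 -4.579
vertex -1.104 -1.715 -3.675
endloop
endfacet
facet normal 0.717 -0.001 0.697
outer loop
vertex -0.451 -1.716 -3.041
vertex 0.584 -1.285 -4.105
vertex -0.294 -0.927 -3.201
endloop
endfacet
facet normal -0.191 -0.962 0.195
outer loop
vertex 0.427 -2.074 -3.945
vertex -0.451 -1.716 -3.041
vertex -0.226 -2.073 -4.579
endloop
endfacet
facet normal 0.717 -0.001 0.697
outer loop
vertex 0.427 -2.074 -3.945
vertex 0.584 -1.285 -4.105
vertex -0.451 -1.716 -3.041
endloop
endfacet
facet normal 0.191 0.962 -0.195
outer loop
vertex -0.294 -0.927 -3.201
vertex 0.584 -1.285 -4.105
vertex -0.947 -0.926 -3.835
endloop
endfacet
facet normal -0.717 0.001 -0.697
outer loop
vertex -0.069 -1.284 -4.739
vertex -0.226 -2.073 -4.579
vertex -0.947 -0.926 -3.835
endloop
endfacet
facet normal 0.191 0.962 -0.195
outer loop
vertex -0.947 -0.926 -3.835
vertex 0.584 -1.285 -4.105
vertex -0.069 -1.284 -4.739
endloop
endfacet
facet normal 0.670 -0.273 -0.690
outer loop
vertex -0.069 -1.284 -4.739
vertex 0.427 -2.074 -3.945
vertex -0.226 -2.073 -4.579
endloop
endfacet
facet normal 0.670 -0.273 -0.690
outer loop
vertex 0.584 -1.285 -4.105
vertex 0.427 -2.074 -3.945
vertex -0.069 -1.284 -4.739
endloop
endfacet
facet normal 0.280 0.824 0.493
outer loop
vertex 1.201 0.452 -1.983
vertex 1.512 -0.134 -1.18
vertex 2.179 0.097 -1.945
endloop
endfacet
facet normal 0.341 0.916 -0.213
outer loop
vertex 1.201 0.452 -1.983
vertex 2.179 0.097 -1.945
vertex 1.654 0.083 -2.844
endloop
endfacet
facet normal -0.302 0.808 -0.505
outer loop
vertex 1.201 0.452 -1.983
vertex 1.654 0.083 -2.844
vertex 0.663 -0.156 -2.634
endloop
endfacet
facet normal -0.759 0.651 0.020
outer loop
vertex 1.201 0.452 -1.983
vertex 0.663 -0.156 -2.634
vertex 0.575 -0.29 -1.606
endloop
endfacet
facet normal -0.399 0.660 0.636
outer loop
vertex 1.201 0.452 -1.983
vertex 0.575 -0.29 -1.606
vertex 1.512 -0.134 -1.18
endloop
endfacet
facet normal 0.783 0.415 -0.464
outer loop
vertex 1.654 0.083 -2.844
vertex 2.179 0.097 -1.945
vertex 2.245 -0.73 -2.574
endloop
endfacet
facet normal 0.685 0.266 0.678
outer loop
vertex 2.179 0.097 -1.945
vertex 1.512 -0.134 -1.18
vertex 2.157 -0.864 -1.546
endloop
endfacet
facet normal -0.414 0.001 0.910
outer loop
vertex 1.512 -0.134 -1.18
vertex 0.575 -0.29 -1.606
vertex 1.166 -1.103 -1.336
endloop
endfacet
facet normal -0.996 -0.013 -0.087
outer loop
vertex 0.575 -0.29 -1.606
vertex 0.663 -0.156 -2.634
vertex 0.641 -1.117 -2.235
endloop
endfacet
facet normal -0.257 0.242 -0.936
outer loop
vertex 0.663 -0.156 -2.634
vertex 1.654 0.083 -2.844
vertex 1.308 -0.886 -3.0
endloop
endfacet
facet normal 0.759 -0.651 -0.020
outer loop
vertex 1.619 -1.472 -2.197
vertex 2.245 -0.73 -2.574
vertex 2.157 -0.864 -1.546
endloop
endfacet
facet normal 0.302 -0.808 0.505
outer loop
vertex 1.619 -1.472 -2.197
vertex 2.157 -0.864 -1.546
vertex 1.166 -1.103 -1.336
endloop
endfacet
facet normal -0.341 -0.916 0.213
outer loop
vertex 1.619 -1.472 -2.197
vertex 1.166 -1.103 -1.336
vertex 0.641 -1.117 -2.235
endloop
endfacet
facet normal -0.280 -0.824 -0.493
outer loop
vertex 1.619 -1.472 -2.197
vertex 0.641 -1.117 -2.235
vertex 1.308 -0.886 -3.0
endloop
endfacet
facet normal 0.399 -0.660 -0.636
outer loop
vertex 1.619 -1.472 -2.197
vertex 1.308 -0.886 -3.0
vertex 2.245 -0.73 -2.574
endloop
endfacet
facet normal 0.996 0.013 0.087
outer loop
vertex 2.157 -0.864 -1.546
vertex 2.245 -0.73 -2.574
vertex 2.179 0.097 -1.945
endloop
endfacet
facet normal 0.257 -0.242 0.936
outer loop
vertex 1.166 -1.103 -1.336
vertex 2.157 -0.864 -1.546
vertex 1.512 -0.134 -1.18
endloop
endfacet
facet normal -0.783 -0.415 0.464
outer loop
vertex 0.641 -1.117 -2.235
vertex 1.166 -1.103 -1.336
vertex 0.575 -0.29 -1.606
endloop
endfacet
facet normal -0.685 -0.266 -0.678
outer loop
vertex 1.308 -0.886 -3.0
vertex 0.641 -1.117 -2.235
vertex 0.663 -0.156 -2.634
endloop
endfacet
facet normal 0.414 -0.001 -0.910
outer loop
vertex 2.245 -0.73 -2.574
vertex 1.308 -0.886 -3.0
vertex 1.654 0.083 -2.844
endloop
endfacet

endsolid


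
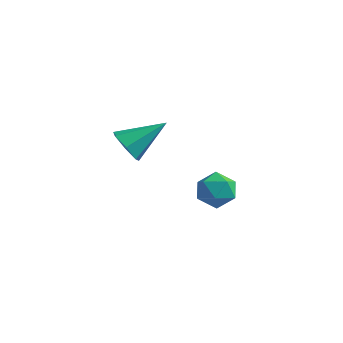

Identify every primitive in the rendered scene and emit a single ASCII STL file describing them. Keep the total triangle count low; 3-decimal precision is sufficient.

solid 
facet normal -0.586 -0.630 -0.510
outer loop
vertex 1.548 -2.393 1.427
vertex 0.927 -1.951 1.594
vertex 1.408 -1.903 0.982
endloop
endfacet
facet normal 0.945 -0.025 -0.325
outer loop
vertex 1.548 -2.393 1.427
vertex 1.408 -1.903 0.982
vertex 1.953 -0.849 2.486
endloop
endfacet
facet normal -0.586 -0.630 -0.510
outer loop
vertex 1.408 -1.903 0.982
vertex 0.927 -1.951 1.594
vertex 0.906 -1.449 0.998
endloop
endfacet
facet normal 0.522 0.598 -0.608
outer loop
vertex 1.408 -1.903 0.982
vertex 0.906 -1.449 0.998
vertex 1.953 -0.849 2.486
endloop
endfacet
facet normal -0.586 -0.630 -0.510
outer loop
vertex 0.906 -1.449 0.998
vertex 0.927 -1.951 1.594
vertex 0.42 -1.373 1.463
endloop
endfacet
facet normal -0.130 0.948 -0.291
outer loop
vertex 0.906 -1.449 0.998
vertex 0.42 -1.373 1.463
vertex 1.953 -0.849 2.486
endloop
endfacet
facet normal -0.586 -0.630 -0.510
outer loop
vertex 0.42 -1.373 1.463
vertex 0.927 -1.951 1.594
vertex 0.316 -1.733 2.027
endloop
endfacet
facet normal -0.520 0.760 0.389
outer loop
vertex 0.42 -1.373 1.463
vertex 0.316 -1.733 2.027
vertex 1.953 -0.849 2.486
endloop
endfacet
facet normal -0.586 -0.630 -0.510
outer loop
vertex 0.316 -1.733 2.027
vertex 0.927 -1.951 1.594
vertex 0.672 -2.257 2.265
endloop
endfacet
facet normal -0.353 0.177 0.919
outer loop
vertex 0.316 -1.733 2.027
vertex 0.672 -2.257 2.265
vertex 1.953 -0.849 2.486
endloop
endfacet
facet normal -0.586 -0.630 -0.510
outer loop
vertex 0.672 -2.257 2.265
vertex 0.927 -1.951 1.594
vertex 1.22 -2.551 1.998
endloop
endfacet
facet normal 0.244 -0.363 0.899
outer loop
vertex 0.672 -2.257 2.265
vertex 1.22 -2.551 1.998
vertex 1.953 -0.849 2.486
endloop
endfacet
facet normal -0.585 -0.630 -0.511
outer loop
vertex 1.22 -2.551 1.998
vertex 0.927 -1.951 1.594
vertex 1.548 -2.393 1.427
endloop
endfacet
facet normal 0.821 -0.453 0.346
outer loop
vertex 1.22 -2.551 1.998
vertex 1.548 -2.393 1.427
vertex 1.953 -0.849 2.486
endloop
endfacet
facet normal -0.057 -0.020 0.998
outer loop
vertex 2.3 2.458 -2.194
vertex 2.203 1.591 -2.217
vertex 3.002 1.94 -2.164
endloop
endfacet
facet normal 0.351 0.521 0.778
outer loop
vertex 2.3 2.458 -2.194
vertex 3.002 1.94 -2.164
vertex 3.014 2.663 -2.653
endloop
endfacet
facet normal -0.043 0.935 0.351
outer loop
vertex 2.3 2.458 -2.194
vertex 3.014 2.663 -2.653
vertex 2.223 2.76 -3.009
endloop
endfacet
facet normal -0.695 0.650 0.307
outer loop
vertex 2.3 2.458 -2.194
vertex 2.223 2.76 -3.009
vertex 1.722 2.098 -2.74
endloop
endfacet
facet normal -0.705 0.060 0.707
outer loop
vertex 2.3 2.458 -2.194
vertex 1.722 2.098 -2.74
vertex 2.203 1.591 -2.217
endloop
endfacet
facet normal 0.886 0.250 0.391
outer loop
vertex 3.014 2.663 -2.653
vertex 3.002 1.94 -2.164
vertex 3.358 1.922 -2.96
endloop
endfacet
facet normal 0.224 -0.626 0.747
outer loop
vertex 3.002 1.94 -2.164
vertex 2.203 1.591 -2.217
vertex 2.857 1.26 -2.691
endloop
endfacet
facet normal -0.823 -0.496 0.276
outer loop
vertex 2.203 1.591 -2.217
vertex 1.722 2.098 -2.74
vertex 2.066 1.357 -3.047
endloop
endfacet
facet normal -0.807 0.460 -0.371
outer loop
vertex 1.722 2.098 -2.74
vertex 2.223 2.76 -3.009
vertex 2.078 2.08 -3.536
endloop
endfacet
facet normal 0.248 0.921 -0.301
outer loop
vertex 2.223 2.76 -3.009
vertex 3.014 2.663 -2.653
vertex 2.877 2.429 -3.483
endloop
endfacet
facet normal 0.695 -0.650 -0.307
outer loop
vertex 2.78 1.562 -3.506
vertex 3.358 1.922 -2.96
vertex 2.857 1.26 -2.691
endloop
endfacet
facet normal 0.043 -0.935 -0.351
outer loop
vertex 2.78 1.562 -3.506
vertex 2.857 1.26 -2.691
vertex 2.066 1.357 -3.047
endloop
endfacet
facet normal -0.351 -0.521 -0.778
outer loop
vertex 2.78 1.562 -3.506
vertex 2.066 1.357 -3.047
vertex 2.078 2.08 -3.536
endloop
endfacet
facet normal 0.057 0.020 -0.998
outer loop
vertex 2.78 1.562 -3.506
vertex 2.078 2.08 -3.536
vertex 2.877 2.429 -3.483
endloop
endfacet
facet normal 0.705 -0.060 -0.707
outer loop
vertex 2.78 1.562 -3.506
vertex 2.877 2.429 -3.483
vertex 3.358 1.922 -2.96
endloop
endfacet
facet normal 0.807 -0.460 0.371
outer loop
vertex 2.857 1.26 -2.691
vertex 3.358 1.922 -2.96
vertex 3.002 1.94 -2.164
endloop
endfacet
facet normal -0.248 -0.921 0.301
outer loop
vertex 2.066 1.357 -3.047
vertex 2.857 1.26 -2.691
vertex 2.203 1.591 -2.217
endloop
endfacet
facet normal -0.886 -0.250 -0.391
outer loop
vertex 2.078 2.08 -3.536
vertex 2.066 1.357 -3.047
vertex 1.722 2.098 -2.74
endloop
endfacet
facet normal -0.224 0.626 -0.747
outer loop
vertex 2.877 2.429 -3.483
vertex 2.078 2.08 -3.536
vertex 2.223 2.76 -3.009
endloop
endfacet
facet normal 0.823 0.496 -0.276
outer loop
vertex 3.358 1.922 -2.96
vertex 2.877 2.429 -3.483
vertex 3.014 2.663 -2.653
endloop
endfacet

endsolid


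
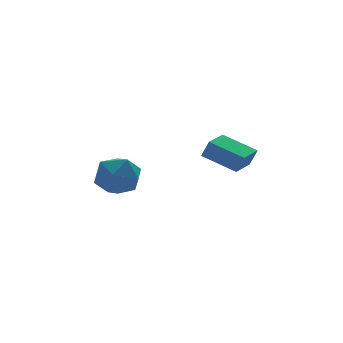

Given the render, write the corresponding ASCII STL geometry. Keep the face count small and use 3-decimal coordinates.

solid 
facet normal -0.797 -0.604 0.006
outer loop
vertex 3.771 -3.776 1.323
vertex 2.766 -2.442 2.022
vertex 3.546 -3.487 0.447
endloop
endfacet
facet normal 0.555 -0.737 -0.386
outer loop
vertex 4.694 -2.618 0.438
vertex 3.771 -3.776 1.323
vertex 3.546 -3.487 0.447
endloop
endfacet
facet normal -0.797 -0.604 0.006
outer loop
vertex 3.546 -3.487 0.447
vertex 2.766 -2.442 2.022
vertex 2.541 -2.153 1.145
endloop
endfacet
facet normal -0.237 0.304 -0.923
outer loop
vertex 2.541 -2.153 1.145
vertex 4.694 -2.618 0.438
vertex 3.546 -3.487 0.447
endloop
endfacet
facet normal 0.238 -0.304 0.922
outer loop
vertex 3.771 -3.776 1.323
vertex 3.914 -1.573 2.013
vertex 2.766 -2.442 2.022
endloop
endfacet
facet normal 0.555 -0.737 -0.385
outer loop
vertex 4.919 -2.907 1.315
vertex 3.771 -3.776 1.323
vertex 4.694 -2.618 0.438
endloop
endfacet
facet normal 0.237 -0.304 0.923
outer loop
vertex 4.919 -2.907 1.315
vertex 3.914 -1.573 2.013
vertex 3.771 -3.776 1.323
endloop
endfacet
facet normal -0.555 0.737 0.385
outer loop
vertex 2.766 -2.442 2.022
vertex 3.914 -1.573 2.013
vertex 2.541 -2.153 1.145
endloop
endfacet
facet normal -0.237 0.305 -0.922
outer loop
vertex 3.689 -1.284 1.137
vertex 4.694 -2.618 0.438
vertex 2.541 -2.153 1.145
endloop
endfacet
facet normal -0.555 0.737 0.386
outer loop
vertex 2.541 -2.153 1.145
vertex 3.914 -1.573 2.013
vertex 3.689 -1.284 1.137
endloop
endfacet
facet normal 0.797 0.604 -0.006
outer loop
vertex 3.689 -1.284 1.137
vertex 4.919 -2.907 1.315
vertex 4.694 -2.618 0.438
endloop
endfacet
facet normal 0.797 0.604 -0.006
outer loop
vertex 3.914 -1.573 2.013
vertex 4.919 -2.907 1.315
vertex 3.689 -1.284 1.137
endloop
endfacet
facet normal -0.009 0.265 0.964
outer loop
vertex -0.841 -0.809 1.097
vertex -1.903 -1.324 1.229
vertex -0.911 -1.952 1.411
endloop
endfacet
facet normal 0.659 0.162 0.735
outer loop
vertex -0.841 -0.809 1.097
vertex -0.911 -1.952 1.411
vertex -0.104 -1.604 0.611
endloop
endfacet
facet normal 0.775 0.604 0.188
outer loop
vertex -0.841 -0.809 1.097
vertex -0.104 -1.604 0.611
vertex -0.597 -0.761 -0.065
endloop
endfacet
facet normal 0.179 0.981 0.078
outer loop
vertex -0.841 -0.809 1.097
vertex -0.597 -0.761 -0.065
vertex -1.709 -0.588 0.317
endloop
endfacet
facet normal -0.305 0.772 0.558
outer loop
vertex -0.841 -0.809 1.097
vertex -1.709 -0.588 0.317
vertex -1.903 -1.324 1.229
endloop
endfacet
facet normal 0.707 -0.508 0.492
outer loop
vertex -0.104 -1.604 0.611
vertex -0.911 -1.952 1.411
vertex -0.711 -2.612 0.443
endloop
endfacet
facet normal -0.373 -0.340 0.863
outer loop
vertex -0.911 -1.952 1.411
vertex -1.903 -1.324 1.229
vertex -1.823 -2.439 0.825
endloop
endfacet
facet normal -0.853 0.480 0.205
outer loop
vertex -1.903 -1.324 1.229
vertex -1.709 -0.588 0.317
vertex -2.316 -1.596 0.149
endloop
endfacet
facet normal -0.069 0.818 -0.572
outer loop
vertex -1.709 -0.588 0.317
vertex -0.597 -0.761 -0.065
vertex -1.509 -1.248 -0.651
endloop
endfacet
facet normal 0.895 0.207 -0.395
outer loop
vertex -0.597 -0.761 -0.065
vertex -0.104 -1.604 0.611
vertex -0.517 -1.876 -0.469
endloop
endfacet
facet normal -0.179 -0.981 -0.078
outer loop
vertex -1.579 -2.391 -0.337
vertex -0.711 -2.612 0.443
vertex -1.823 -2.439 0.825
endloop
endfacet
facet normal -0.775 -0.604 -0.188
outer loop
vertex -1.579 -2.391 -0.337
vertex -1.823 -2.439 0.825
vertex -2.316 -1.596 0.149
endloop
endfacet
facet normal -0.659 -0.162 -0.735
outer loop
vertex -1.579 -2.391 -0.337
vertex -2.316 -1.596 0.149
vertex -1.509 -1.248 -0.651
endloop
endfacet
facet normal 0.009 -0.265 -0.964
outer loop
vertex -1.579 -2.391 -0.337
vertex -1.509 -1.248 -0.651
vertex -0.517 -1.876 -0.469
endloop
endfacet
facet normal 0.305 -0.772 -0.558
outer loop
vertex -1.579 -2.391 -0.337
vertex -0.517 -1.876 -0.469
vertex -0.711 -2.612 0.443
endloop
endfacet
facet normal 0.069 -0.818 0.572
outer loop
vertex -1.823 -2.439 0.825
vertex -0.711 -2.612 0.443
vertex -0.911 -1.952 1.411
endloop
endfacet
facet normal -0.895 -0.207 0.395
outer loop
vertex -2.316 -1.596 0.149
vertex -1.823 -2.439 0.825
vertex -1.903 -1.324 1.229
endloop
endfacet
facet normal -0.707 0.508 -0.492
outer loop
vertex -1.509 -1.248 -0.651
vertex -2.316 -1.596 0.149
vertex -1.709 -0.588 0.317
endloop
endfacet
facet normal 0.373 0.340 -0.863
outer loop
vertex -0.517 -1.876 -0.469
vertex -1.509 -1.248 -0.651
vertex -0.597 -0.761 -0.065
endloop
endfacet
facet normal 0.853 -0.480 -0.205
outer loop
vertex -0.711 -2.612 0.443
vertex -0.517 -1.876 -0.469
vertex -0.104 -1.604 0.611
endloop
endfacet

endsolid


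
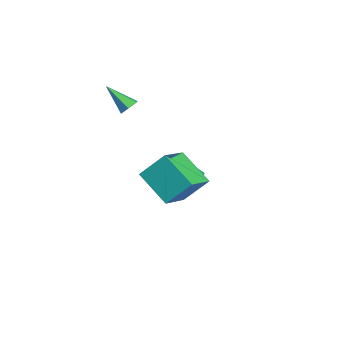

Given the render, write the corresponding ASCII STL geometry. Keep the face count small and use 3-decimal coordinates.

solid 
facet normal -0.782 -0.382 0.492
outer loop
vertex 1.852 -2.893 2.409
vertex 0.576 -1.628 1.361
vertex 1.668 -4.09 1.187
endloop
endfacet
facet normal 0.613 -0.608 0.504
outer loop
vertex 3.304 -3.292 0.159
vertex 1.852 -2.893 2.409
vertex 1.668 -4.09 1.187
endloop
endfacet
facet normal -0.783 -0.382 0.491
outer loop
vertex 1.668 -4.09 1.187
vertex 0.576 -1.628 1.361
vertex 0.393 -2.825 0.139
endloop
endfacet
facet normal -0.107 -0.696 -0.710
outer loop
vertex 0.393 -2.825 0.139
vertex 3.304 -3.292 0.159
vertex 1.668 -4.09 1.187
endloop
endfacet
facet normal 0.107 0.696 0.710
outer loop
vertex 1.852 -2.893 2.409
vertex 2.212 -0.83 0.333
vertex 0.576 -1.628 1.361
endloop
endfacet
facet normal 0.614 -0.608 0.504
outer loop
vertex 3.487 -2.095 1.381
vertex 1.852 -2.893 2.409
vertex 3.304 -3.292 0.159
endloop
endfacet
facet normal 0.107 0.696 0.710
outer loop
vertex 3.487 -2.095 1.381
vertex 2.212 -0.83 0.333
vertex 1.852 -2.893 2.409
endloop
endfacet
facet normal -0.613 0.608 -0.504
outer loop
vertex 0.576 -1.628 1.361
vertex 2.212 -0.83 0.333
vertex 0.393 -2.825 0.139
endloop
endfacet
facet normal -0.107 -0.696 -0.710
outer loop
vertex 2.028 -2.027 -0.889
vertex 3.304 -3.292 0.159
vertex 0.393 -2.825 0.139
endloop
endfacet
facet normal -0.614 0.608 -0.504
outer loop
vertex 0.393 -2.825 0.139
vertex 2.212 -0.83 0.333
vertex 2.028 -2.027 -0.889
endloop
endfacet
facet normal 0.783 0.382 -0.492
outer loop
vertex 2.028 -2.027 -0.889
vertex 3.487 -2.095 1.381
vertex 3.304 -3.292 0.159
endloop
endfacet
facet normal 0.783 0.382 -0.492
outer loop
vertex 2.212 -0.83 0.333
vertex 3.487 -2.095 1.381
vertex 2.028 -2.027 -0.889
endloop
endfacet
facet normal 0.589 0.520 -0.618
outer loop
vertex -2.075 -3.541 3.07
vertex -2.542 -3.36 2.777
vertex -2.344 -3.051 3.226
endloop
endfacet
facet normal 0.467 -0.025 0.884
outer loop
vertex -2.075 -3.541 3.07
vertex -2.344 -3.051 3.226
vertex -3.538 -4.24 3.823
endloop
endfacet
facet normal 0.589 0.521 -0.618
outer loop
vertex -2.344 -3.051 3.226
vertex -2.542 -3.36 2.777
vertex -2.811 -2.871 2.933
endloop
endfacet
facet normal -0.236 0.615 0.753
outer loop
vertex -2.344 -3.051 3.226
vertex -2.811 -2.871 2.933
vertex -3.538 -4.24 3.823
endloop
endfacet
facet normal 0.588 0.521 -0.619
outer loop
vertex -2.811 -2.871 2.933
vertex -2.542 -3.36 2.777
vertex -3.009 -3.18 2.485
endloop
endfacet
facet normal -0.870 0.491 0.045
outer loop
vertex -2.811 -2.871 2.933
vertex -3.009 -3.18 2.485
vertex -3.538 -4.24 3.823
endloop
endfacet
facet normal 0.588 0.520 -0.620
outer loop
vertex -3.009 -3.18 2.485
vertex -2.542 -3.36 2.777
vertex -2.741 -3.67 2.328
endloop
endfacet
facet normal -0.803 -0.269 -0.531
outer loop
vertex -3.009 -3.18 2.485
vertex -2.741 -3.67 2.328
vertex -3.538 -4.24 3.823
endloop
endfacet
facet normal 0.589 0.519 -0.619
outer loop
vertex -2.741 -3.67 2.328
vertex -2.542 -3.36 2.777
vertex -2.274 -3.85 2.621
endloop
endfacet
facet normal -0.100 -0.911 -0.400
outer loop
vertex -2.741 -3.67 2.328
vertex -2.274 -3.85 2.621
vertex -3.538 -4.24 3.823
endloop
endfacet
facet normal 0.589 0.519 -0.619
outer loop
vertex -2.274 -3.85 2.621
vertex -2.542 -3.36 2.777
vertex -2.075 -3.541 3.07
endloop
endfacet
facet normal 0.534 -0.788 0.306
outer loop
vertex -2.274 -3.85 2.621
vertex -2.075 -3.541 3.07
vertex -3.538 -4.24 3.823
endloop
endfacet
facet normal -0.667 0.090 -0.740
outer loop
vertex -2.981 0.548 -4.112
vertex -3.326 0.181 -3.846
vertex -3.368 0.739 -3.74
endloop
endfacet
facet normal 0.519 0.848 0.104
outer loop
vertex -2.981 0.548 -4.112
vertex -3.368 0.739 -3.74
vertex -2.434 0.059 -2.854
endloop
endfacet
facet normal -0.666 0.091 -0.741
outer loop
vertex -3.368 0.739 -3.74
vertex -3.326 0.181 -3.846
vertex -3.714 0.372 -3.474
endloop
endfacet
facet normal -0.177 0.682 0.710
outer loop
vertex -3.368 0.739 -3.74
vertex -3.714 0.372 -3.474
vertex -2.434 0.059 -2.854
endloop
endfacet
facet normal -0.666 0.090 -0.741
outer loop
vertex -3.714 0.372 -3.474
vertex -3.326 0.181 -3.846
vertex -3.672 -0.187 -3.58
endloop
endfacet
facet normal -0.466 -0.199 0.862
outer loop
vertex -3.714 0.372 -3.474
vertex -3.672 -0.187 -3.58
vertex -2.434 0.059 -2.854
endloop
endfacet
facet normal -0.666 0.090 -0.741
outer loop
vertex -3.672 -0.187 -3.58
vertex -3.326 0.181 -3.846
vertex -3.284 -0.378 -3.952
endloop
endfacet
facet normal -0.058 -0.911 0.408
outer loop
vertex -3.672 -0.187 -3.58
vertex -3.284 -0.378 -3.952
vertex -2.434 0.059 -2.854
endloop
endfacet
facet normal -0.667 0.090 -0.740
outer loop
vertex -3.284 -0.378 -3.952
vertex -3.326 0.181 -3.846
vertex -2.939 -0.01 -4.218
endloop
endfacet
facet normal 0.639 -0.743 -0.199
outer loop
vertex -3.284 -0.378 -3.952
vertex -2.939 -0.01 -4.218
vertex -2.434 0.059 -2.854
endloop
endfacet
facet normal -0.667 0.090 -0.740
outer loop
vertex -2.939 -0.01 -4.218
vertex -3.326 0.181 -3.846
vertex -2.981 0.548 -4.112
endloop
endfacet
facet normal 0.927 0.136 -0.350
outer loop
vertex -2.939 -0.01 -4.218
vertex -2.981 0.548 -4.112
vertex -2.434 0.059 -2.854
endloop
endfacet

endsolid


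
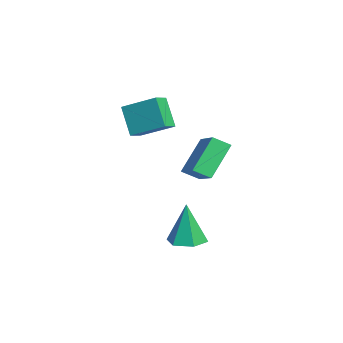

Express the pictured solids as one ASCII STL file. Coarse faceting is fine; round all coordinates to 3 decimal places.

solid 
facet normal -0.470 0.452 0.758
outer loop
vertex 0.294 1.74 2.839
vertex 1.962 2.153 3.627
vertex 0.316 2.57 2.358
endloop
endfacet
facet normal -0.882 -0.218 -0.417
outer loop
vertex 1.298 1.627 0.773
vertex 0.294 1.74 2.839
vertex 0.316 2.57 2.358
endloop
endfacet
facet normal -0.470 0.451 0.758
outer loop
vertex 0.316 2.57 2.358
vertex 1.962 2.153 3.627
vertex 1.983 2.983 3.146
endloop
endfacet
facet normal 0.022 0.865 -0.501
outer loop
vertex 1.983 2.983 3.146
vertex 1.298 1.627 0.773
vertex 0.316 2.57 2.358
endloop
endfacet
facet normal -0.022 -0.865 0.501
outer loop
vertex 0.294 1.74 2.839
vertex 2.944 1.21 2.042
vertex 1.962 2.153 3.627
endloop
endfacet
facet normal -0.882 -0.219 -0.417
outer loop
vertex 1.277 0.797 1.254
vertex 0.294 1.74 2.839
vertex 1.298 1.627 0.773
endloop
endfacet
facet normal -0.022 -0.865 0.501
outer loop
vertex 1.277 0.797 1.254
vertex 2.944 1.21 2.042
vertex 0.294 1.74 2.839
endloop
endfacet
facet normal 0.882 0.219 0.416
outer loop
vertex 1.962 2.153 3.627
vertex 2.944 1.21 2.042
vertex 1.983 2.983 3.146
endloop
endfacet
facet normal 0.022 0.865 -0.501
outer loop
vertex 2.966 2.04 1.561
vertex 1.298 1.627 0.773
vertex 1.983 2.983 3.146
endloop
endfacet
facet normal 0.882 0.218 0.417
outer loop
vertex 1.983 2.983 3.146
vertex 2.944 1.21 2.042
vertex 2.966 2.04 1.561
endloop
endfacet
facet normal 0.470 -0.451 -0.758
outer loop
vertex 2.966 2.04 1.561
vertex 1.277 0.797 1.254
vertex 1.298 1.627 0.773
endloop
endfacet
facet normal 0.470 -0.452 -0.758
outer loop
vertex 2.944 1.21 2.042
vertex 1.277 0.797 1.254
vertex 2.966 2.04 1.561
endloop
endfacet
facet normal 0.065 0.019 -0.998
outer loop
vertex 3.583 0.315 -2.283
vertex 2.931 0.991 -2.313
vertex 3.841 1.218 -2.249
endloop
endfacet
facet normal 0.877 -0.266 0.401
outer loop
vertex 3.583 0.315 -2.283
vertex 3.841 1.218 -2.249
vertex 2.789 0.949 -0.127
endloop
endfacet
facet normal 0.065 0.020 -0.998
outer loop
vertex 3.841 1.218 -2.249
vertex 2.931 0.991 -2.313
vertex 3.189 1.894 -2.278
endloop
endfacet
facet normal 0.650 0.644 0.404
outer loop
vertex 3.841 1.218 -2.249
vertex 3.189 1.894 -2.278
vertex 2.789 0.949 -0.127
endloop
endfacet
facet normal 0.065 0.020 -0.998
outer loop
vertex 3.189 1.894 -2.278
vertex 2.931 0.991 -2.313
vertex 2.279 1.668 -2.342
endloop
endfacet
facet normal -0.249 0.903 0.350
outer loop
vertex 3.189 1.894 -2.278
vertex 2.279 1.668 -2.342
vertex 2.789 0.949 -0.127
endloop
endfacet
facet normal 0.064 0.019 -0.998
outer loop
vertex 2.279 1.668 -2.342
vertex 2.931 0.991 -2.313
vertex 2.021 0.765 -2.376
endloop
endfacet
facet normal -0.922 0.252 0.294
outer loop
vertex 2.279 1.668 -2.342
vertex 2.021 0.765 -2.376
vertex 2.789 0.949 -0.127
endloop
endfacet
facet normal 0.064 0.019 -0.998
outer loop
vertex 2.021 0.765 -2.376
vertex 2.931 0.991 -2.313
vertex 2.673 0.088 -2.347
endloop
endfacet
facet normal -0.695 -0.657 0.291
outer loop
vertex 2.021 0.765 -2.376
vertex 2.673 0.088 -2.347
vertex 2.789 0.949 -0.127
endloop
endfacet
facet normal 0.065 0.019 -0.998
outer loop
vertex 2.673 0.088 -2.347
vertex 2.931 0.991 -2.313
vertex 3.583 0.315 -2.283
endloop
endfacet
facet normal 0.204 -0.916 0.345
outer loop
vertex 2.673 0.088 -2.347
vertex 3.583 0.315 -2.283
vertex 2.789 0.949 -0.127
endloop
endfacet
facet normal -0.497 -0.217 0.840
outer loop
vertex -1.314 -1.791 4.305
vertex -0.56 -0.241 5.15
vertex -2.01 -1.297 4.021
endloop
endfacet
facet normal -0.393 -0.807 -0.440
outer loop
vertex -1.14 -0.919 2.55
vertex -1.314 -1.791 4.305
vertex -2.01 -1.297 4.021
endloop
endfacet
facet normal -0.497 -0.216 0.840
outer loop
vertex -2.01 -1.297 4.021
vertex -0.56 -0.241 5.15
vertex -1.256 0.253 4.865
endloop
endfacet
facet normal -0.774 0.549 -0.317
outer loop
vertex -1.256 0.253 4.865
vertex -1.14 -0.919 2.55
vertex -2.01 -1.297 4.021
endloop
endfacet
facet normal 0.774 -0.549 0.317
outer loop
vertex -1.314 -1.791 4.305
vertex 0.31 0.137 3.679
vertex -0.56 -0.241 5.15
endloop
endfacet
facet normal -0.393 -0.807 -0.440
outer loop
vertex -0.444 -1.413 2.835
vertex -1.314 -1.791 4.305
vertex -1.14 -0.919 2.55
endloop
endfacet
facet normal 0.774 -0.549 0.317
outer loop
vertex -0.444 -1.413 2.835
vertex 0.31 0.137 3.679
vertex -1.314 -1.791 4.305
endloop
endfacet
facet normal 0.393 0.807 0.440
outer loop
vertex -0.56 -0.241 5.15
vertex 0.31 0.137 3.679
vertex -1.256 0.253 4.865
endloop
endfacet
facet normal -0.774 0.549 -0.317
outer loop
vertex -0.386 0.631 3.395
vertex -1.14 -0.919 2.55
vertex -1.256 0.253 4.865
endloop
endfacet
facet normal 0.393 0.807 0.440
outer loop
vertex -1.256 0.253 4.865
vertex 0.31 0.137 3.679
vertex -0.386 0.631 3.395
endloop
endfacet
facet normal 0.497 0.216 -0.840
outer loop
vertex -0.386 0.631 3.395
vertex -0.444 -1.413 2.835
vertex -1.14 -0.919 2.55
endloop
endfacet
facet normal 0.497 0.216 -0.841
outer loop
vertex 0.31 0.137 3.679
vertex -0.444 -1.413 2.835
vertex -0.386 0.631 3.395
endloop
endfacet

endsolid


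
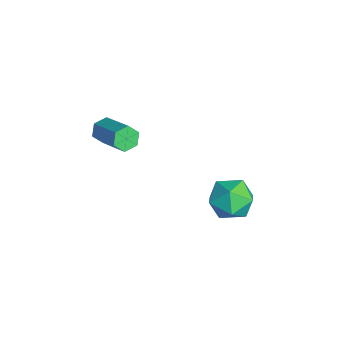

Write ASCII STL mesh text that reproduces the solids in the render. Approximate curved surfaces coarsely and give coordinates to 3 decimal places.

solid 
facet normal -0.921 -0.380 0.089
outer loop
vertex -0.655 1.52 -1.519
vertex -0.255 0.468 -1.868
vertex -0.259 0.747 -0.724
endloop
endfacet
facet normal -0.818 0.152 0.555
outer loop
vertex -0.655 1.52 -1.519
vertex -0.259 0.747 -0.724
vertex 0.019 1.888 -0.626
endloop
endfacet
facet normal -0.648 0.739 0.185
outer loop
vertex -0.655 1.52 -1.519
vertex 0.019 1.888 -0.626
vertex 0.194 2.313 -1.71
endloop
endfacet
facet normal -0.646 0.569 -0.509
outer loop
vertex -0.655 1.52 -1.519
vertex 0.194 2.313 -1.71
vertex 0.025 1.436 -2.477
endloop
endfacet
facet normal -0.814 -0.121 -0.567
outer loop
vertex -0.655 1.52 -1.519
vertex 0.025 1.436 -2.477
vertex -0.255 0.468 -1.868
endloop
endfacet
facet normal -0.260 -0.020 0.965
outer loop
vertex 0.019 1.888 -0.626
vertex -0.259 0.747 -0.724
vertex 0.835 1.064 -0.423
endloop
endfacet
facet normal -0.425 -0.880 0.213
outer loop
vertex -0.259 0.747 -0.724
vertex -0.255 0.468 -1.868
vertex 0.666 0.187 -1.19
endloop
endfacet
facet normal -0.254 -0.461 -0.850
outer loop
vertex -0.255 0.468 -1.868
vertex 0.025 1.436 -2.477
vertex 0.841 0.612 -2.274
endloop
endfacet
facet normal 0.017 0.656 -0.754
outer loop
vertex 0.025 1.436 -2.477
vertex 0.194 2.313 -1.71
vertex 1.119 1.753 -2.176
endloop
endfacet
facet normal 0.014 0.930 0.367
outer loop
vertex 0.194 2.313 -1.71
vertex 0.019 1.888 -0.626
vertex 1.115 2.032 -1.032
endloop
endfacet
facet normal 0.646 -0.569 0.509
outer loop
vertex 1.515 0.98 -1.381
vertex 0.835 1.064 -0.423
vertex 0.666 0.187 -1.19
endloop
endfacet
facet normal 0.648 -0.739 -0.185
outer loop
vertex 1.515 0.98 -1.381
vertex 0.666 0.187 -1.19
vertex 0.841 0.612 -2.274
endloop
endfacet
facet normal 0.818 -0.152 -0.555
outer loop
vertex 1.515 0.98 -1.381
vertex 0.841 0.612 -2.274
vertex 1.119 1.753 -2.176
endloop
endfacet
facet normal 0.921 0.380 -0.089
outer loop
vertex 1.515 0.98 -1.381
vertex 1.119 1.753 -2.176
vertex 1.115 2.032 -1.032
endloop
endfacet
facet normal 0.814 0.121 0.567
outer loop
vertex 1.515 0.98 -1.381
vertex 1.115 2.032 -1.032
vertex 0.835 1.064 -0.423
endloop
endfacet
facet normal -0.017 -0.656 0.754
outer loop
vertex 0.666 0.187 -1.19
vertex 0.835 1.064 -0.423
vertex -0.259 0.747 -0.724
endloop
endfacet
facet normal -0.014 -0.930 -0.367
outer loop
vertex 0.841 0.612 -2.274
vertex 0.666 0.187 -1.19
vertex -0.255 0.468 -1.868
endloop
endfacet
facet normal 0.260 0.020 -0.965
outer loop
vertex 1.119 1.753 -2.176
vertex 0.841 0.612 -2.274
vertex 0.025 1.436 -2.477
endloop
endfacet
facet normal 0.425 0.880 -0.213
outer loop
vertex 1.115 2.032 -1.032
vertex 1.119 1.753 -2.176
vertex 0.194 2.313 -1.71
endloop
endfacet
facet normal 0.254 0.461 0.850
outer loop
vertex 0.835 1.064 -0.423
vertex 1.115 2.032 -1.032
vertex 0.019 1.888 -0.626
endloop
endfacet
facet normal -0.841 -0.305 -0.447
outer loop
vertex -0.825 -4.129 2.817
vertex -1.166 -3.966 3.347
vertex -1.072 -3.531 2.873
endloop
endfacet
facet normal 0.385 0.243 -0.890
outer loop
vertex -0.825 -4.129 2.817
vertex -1.072 -3.531 2.873
vertex 0.806 -3.537 3.684
endloop
endfacet
facet normal 0.385 0.242 -0.890
outer loop
vertex 0.806 -3.537 3.684
vertex -1.072 -3.531 2.873
vertex 0.559 -2.938 3.74
endloop
endfacet
facet normal 0.841 0.305 0.447
outer loop
vertex 0.806 -3.537 3.684
vertex 0.559 -2.938 3.74
vertex 0.466 -3.374 4.213
endloop
endfacet
facet normal -0.840 -0.306 -0.447
outer loop
vertex -1.072 -3.531 2.873
vertex -1.166 -3.966 3.347
vertex -1.413 -3.368 3.402
endloop
endfacet
facet normal -0.137 0.918 -0.371
outer loop
vertex -1.072 -3.531 2.873
vertex -1.413 -3.368 3.402
vertex 0.559 -2.938 3.74
endloop
endfacet
facet normal -0.137 0.919 -0.371
outer loop
vertex 0.559 -2.938 3.74
vertex -1.413 -3.368 3.402
vertex 0.219 -2.775 4.269
endloop
endfacet
facet normal 0.841 0.305 0.447
outer loop
vertex 0.559 -2.938 3.74
vertex 0.219 -2.775 4.269
vertex 0.466 -3.374 4.213
endloop
endfacet
facet normal -0.841 -0.306 -0.446
outer loop
vertex -1.413 -3.368 3.402
vertex -1.166 -3.966 3.347
vertex -1.506 -3.803 3.876
endloop
endfacet
facet normal -0.522 0.677 0.519
outer loop
vertex -1.413 -3.368 3.402
vertex -1.506 -3.803 3.876
vertex 0.219 -2.775 4.269
endloop
endfacet
facet normal -0.522 0.677 0.519
outer loop
vertex 0.219 -2.775 4.269
vertex -1.506 -3.803 3.876
vertex 0.125 -3.211 4.743
endloop
endfacet
facet normal 0.841 0.305 0.447
outer loop
vertex 0.219 -2.775 4.269
vertex 0.125 -3.211 4.743
vertex 0.466 -3.374 4.213
endloop
endfacet
facet normal -0.841 -0.305 -0.447
outer loop
vertex -1.506 -3.803 3.876
vertex -1.166 -3.966 3.347
vertex -1.259 -4.402 3.82
endloop
endfacet
facet normal -0.385 -0.242 0.890
outer loop
vertex -1.506 -3.803 3.876
vertex -1.259 -4.402 3.82
vertex 0.125 -3.211 4.743
endloop
endfacet
facet normal -0.385 -0.242 0.890
outer loop
vertex 0.125 -3.211 4.743
vertex -1.259 -4.402 3.82
vertex 0.372 -3.809 4.687
endloop
endfacet
facet normal 0.841 0.305 0.447
outer loop
vertex 0.125 -3.211 4.743
vertex 0.372 -3.809 4.687
vertex 0.466 -3.374 4.213
endloop
endfacet
facet normal -0.841 -0.305 -0.447
outer loop
vertex -1.259 -4.402 3.82
vertex -1.166 -3.966 3.347
vertex -0.919 -4.565 3.291
endloop
endfacet
facet normal 0.137 -0.919 0.371
outer loop
vertex -1.259 -4.402 3.82
vertex -0.919 -4.565 3.291
vertex 0.372 -3.809 4.687
endloop
endfacet
facet normal 0.137 -0.918 0.371
outer loop
vertex 0.372 -3.809 4.687
vertex -0.919 -4.565 3.291
vertex 0.713 -3.972 4.158
endloop
endfacet
facet normal 0.840 0.306 0.447
outer loop
vertex 0.372 -3.809 4.687
vertex 0.713 -3.972 4.158
vertex 0.466 -3.374 4.213
endloop
endfacet
facet normal -0.841 -0.305 -0.447
outer loop
vertex -0.919 -4.565 3.291
vertex -1.166 -3.966 3.347
vertex -0.825 -4.129 2.817
endloop
endfacet
facet normal 0.522 -0.677 -0.519
outer loop
vertex -0.919 -4.565 3.291
vertex -0.825 -4.129 2.817
vertex 0.713 -3.972 4.158
endloop
endfacet
facet normal 0.522 -0.677 -0.519
outer loop
vertex 0.713 -3.972 4.158
vertex -0.825 -4.129 2.817
vertex 0.806 -3.537 3.684
endloop
endfacet
facet normal 0.841 0.306 0.446
outer loop
vertex 0.713 -3.972 4.158
vertex 0.806 -3.537 3.684
vertex 0.466 -3.374 4.213
endloop
endfacet

endsolid
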